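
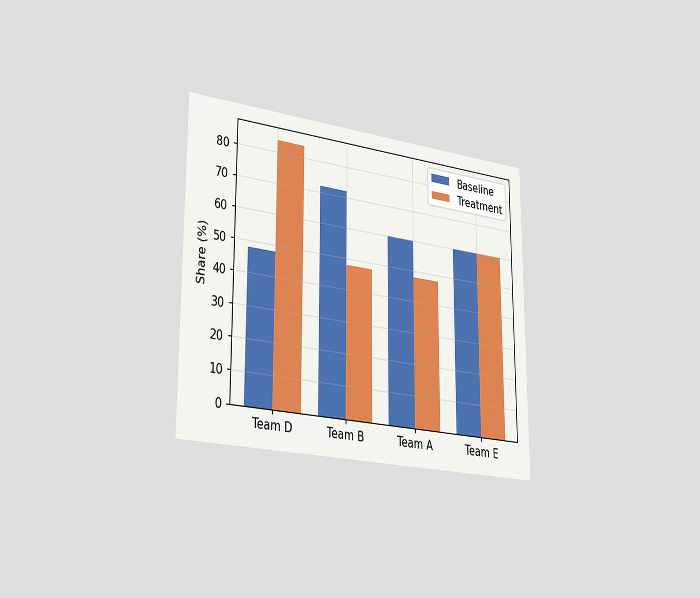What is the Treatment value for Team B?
48%

The chart is viewed slightly from the left. The Treatment bar at Team B reaches 48% on the y-axis.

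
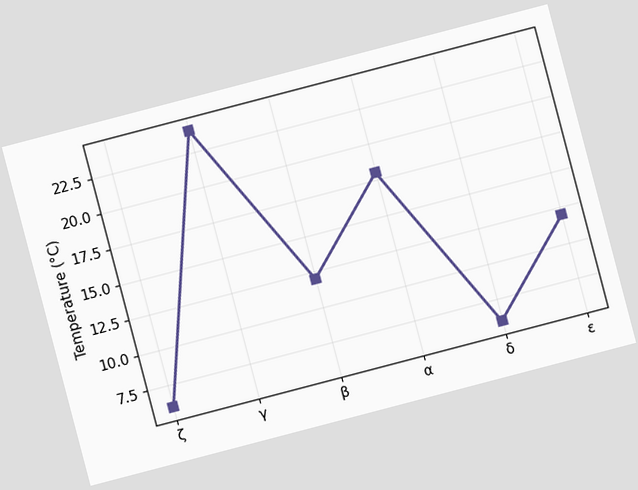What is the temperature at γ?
24°C

The chart is tilted about 15° counter-clockwise. At γ, the line is at 24°C.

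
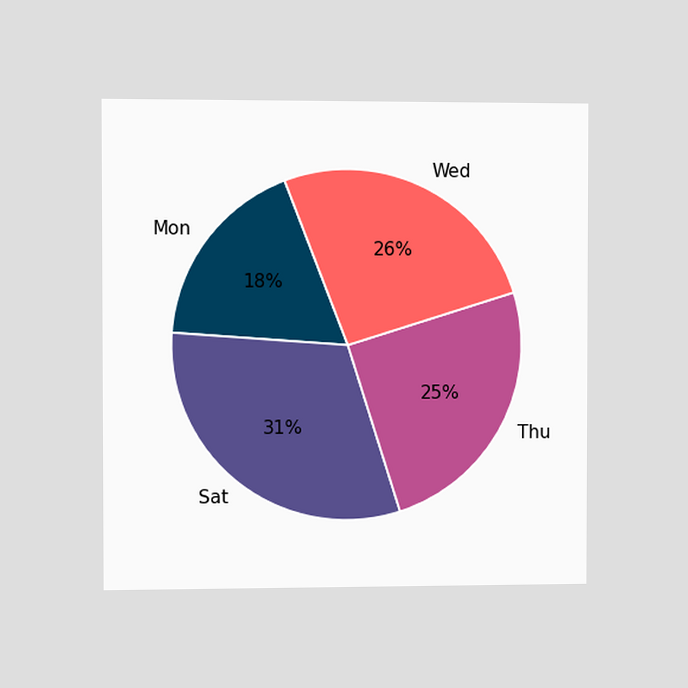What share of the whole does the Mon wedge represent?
18%

The chart is viewed slightly from the left. The Mon slice takes up 18% of the pie.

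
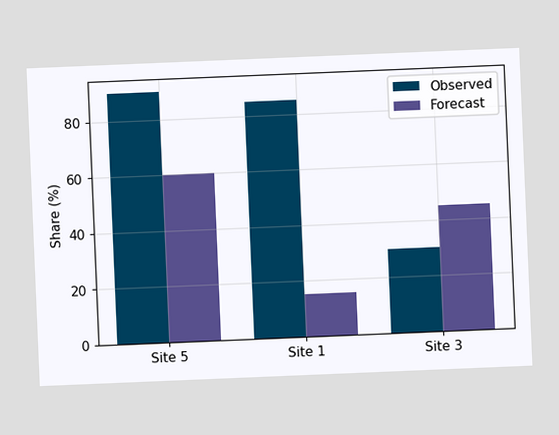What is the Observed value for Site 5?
The chart is tilted about 2° counter-clockwise. The Observed bar at Site 5 reaches 90% on the y-axis.

90%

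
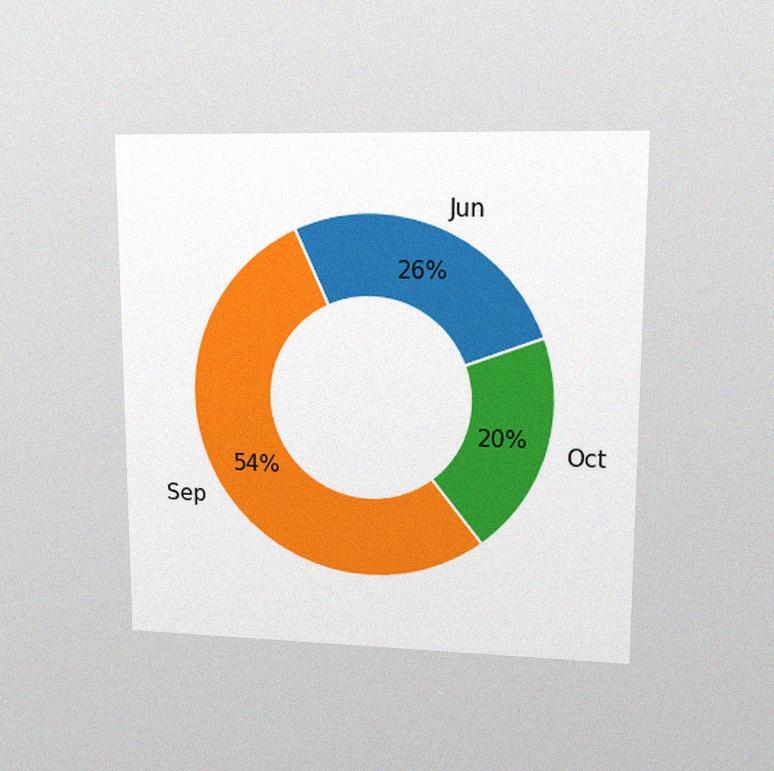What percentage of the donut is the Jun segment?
26%

The chart is viewed at a slight angle, with some photo noise. The Jun segment takes up 26% of the ring.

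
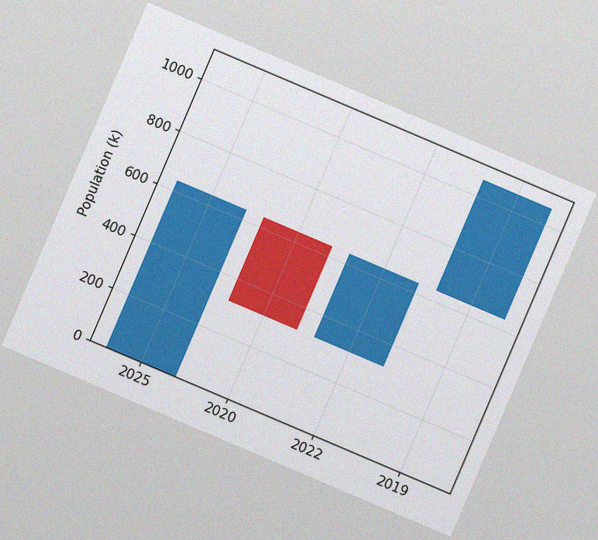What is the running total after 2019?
The chart is tilted about 23° clockwise, with some photo noise. After 2019 the running total reaches 1060k.

1060k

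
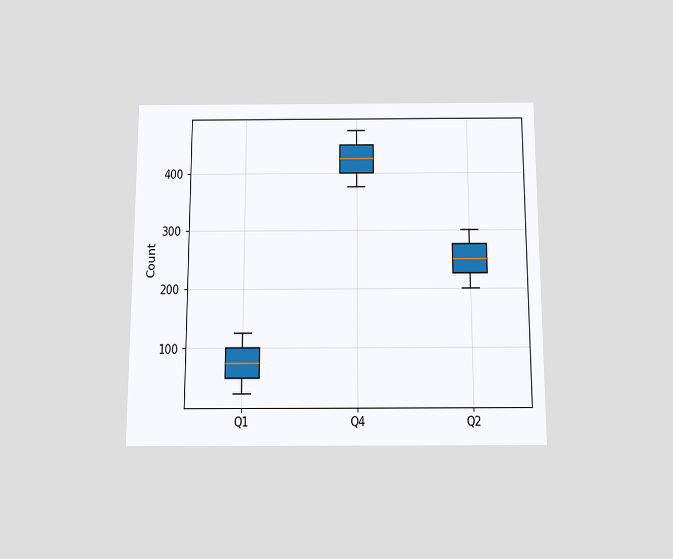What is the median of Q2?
The chart is viewed slightly from below. The median line in the Q2 box sits at 250.

250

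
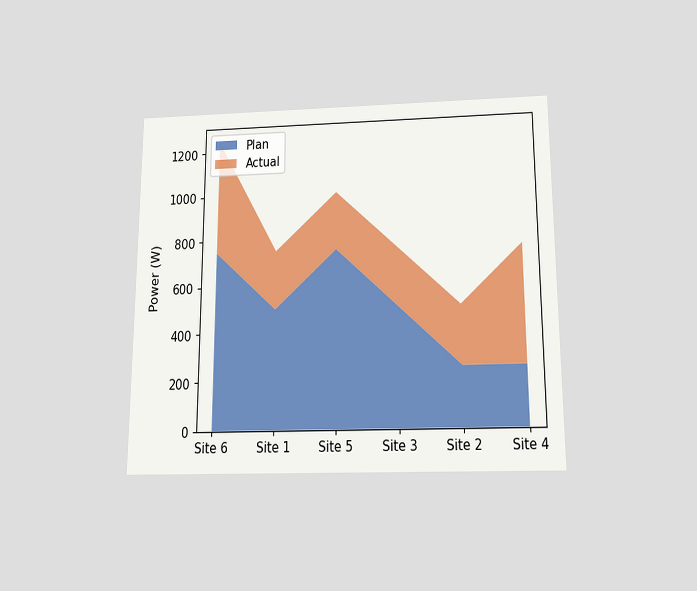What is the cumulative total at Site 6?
1250W

The chart is viewed slightly from below. The stacked total at Site 6 reaches 1250W.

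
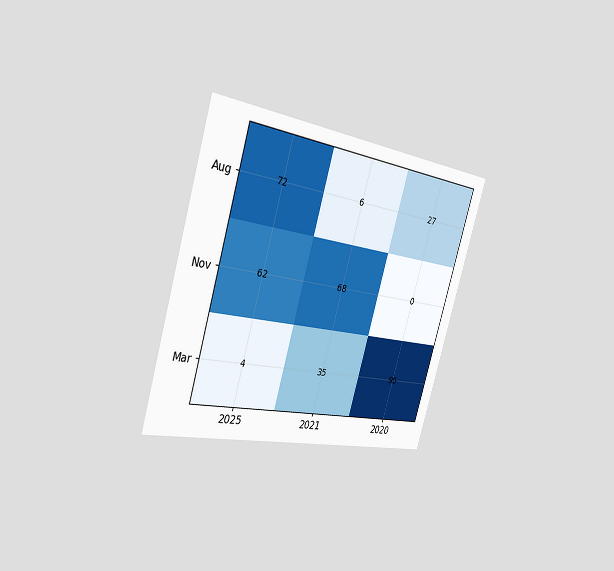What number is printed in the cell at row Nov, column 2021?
The chart is tilted about 17° clockwise and viewed slightly from the left. The (Nov, 2021) cell reads 68.

68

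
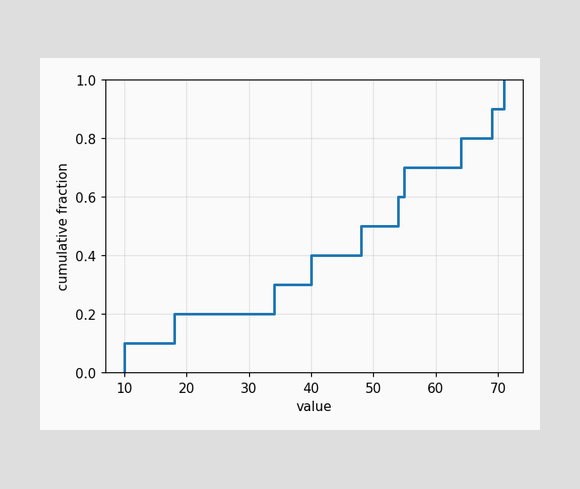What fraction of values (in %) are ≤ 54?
At x=54 the ECDF step is at 60%.

60%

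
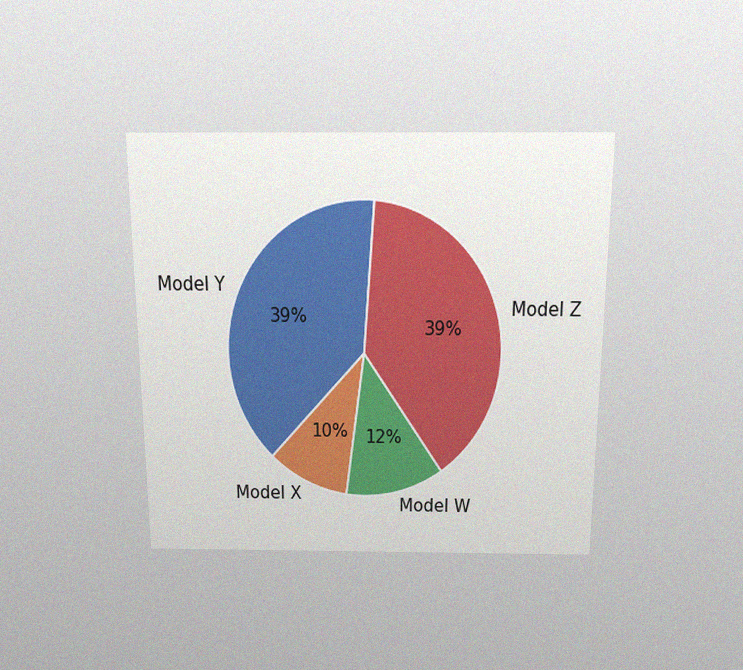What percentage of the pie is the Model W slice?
The chart is viewed slightly from above, with some photo noise. The Model W slice takes up 12% of the pie.

12%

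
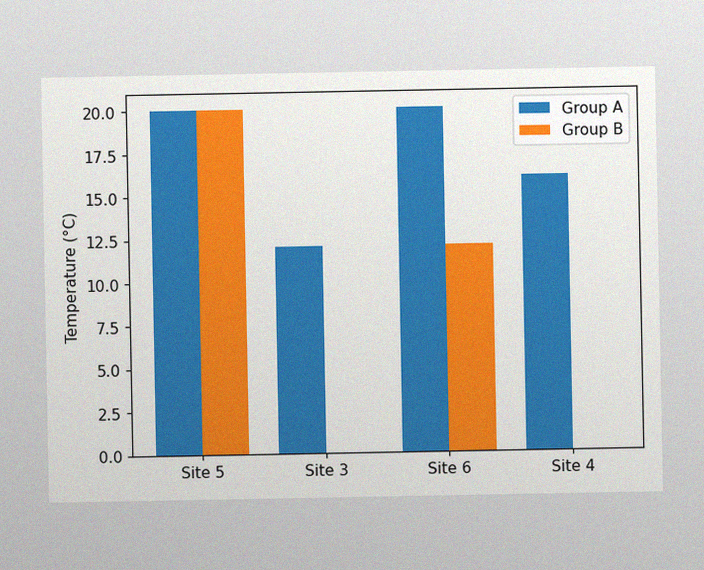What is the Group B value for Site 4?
0°C

The image has some photo noise and uneven lighting. The Group B bar at Site 4 reaches 0°C on the y-axis.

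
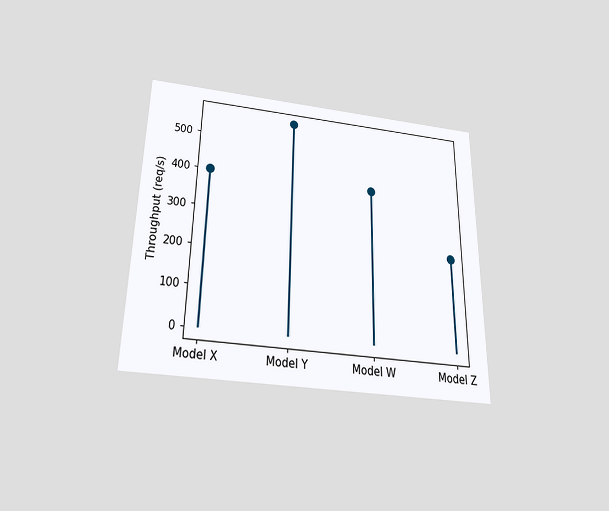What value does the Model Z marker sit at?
240req/s

The chart is viewed slightly from below. The Model Z marker sits at 240req/s.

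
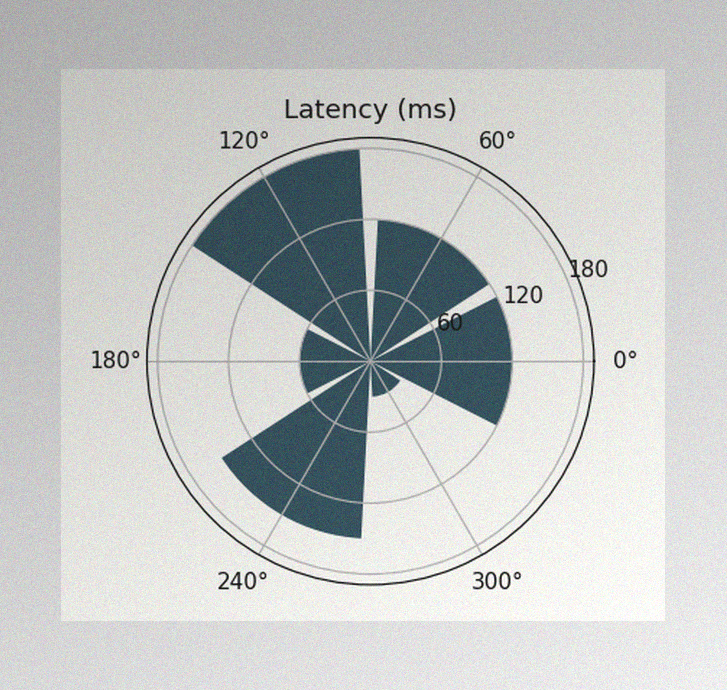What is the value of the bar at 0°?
120ms

The image has some photo noise and uneven lighting. The bar at 0° reaches 120ms on the radial axis.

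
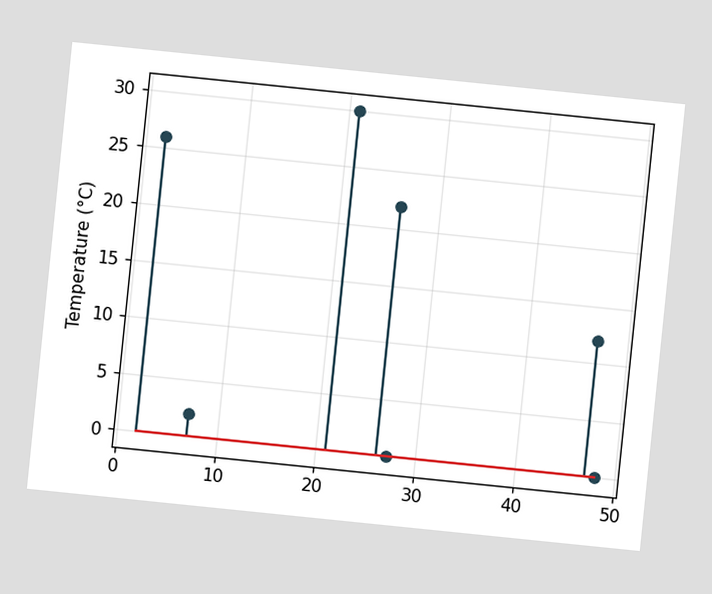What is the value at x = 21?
The chart is tilted about 6° clockwise. The stem at x=21 reaches 30°C.

30°C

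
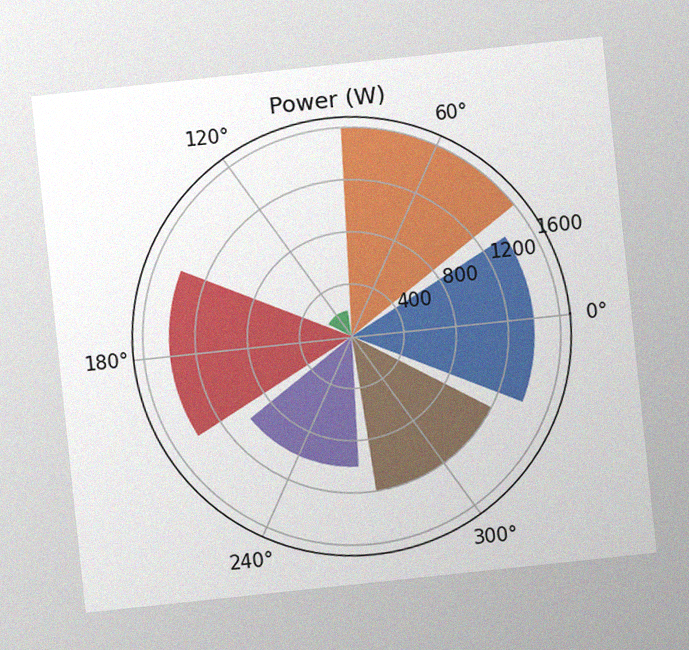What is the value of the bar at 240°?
1000W

The chart is tilted about 6° counter-clockwise, with some photo noise. The bar at 240° reaches 1000W on the radial axis.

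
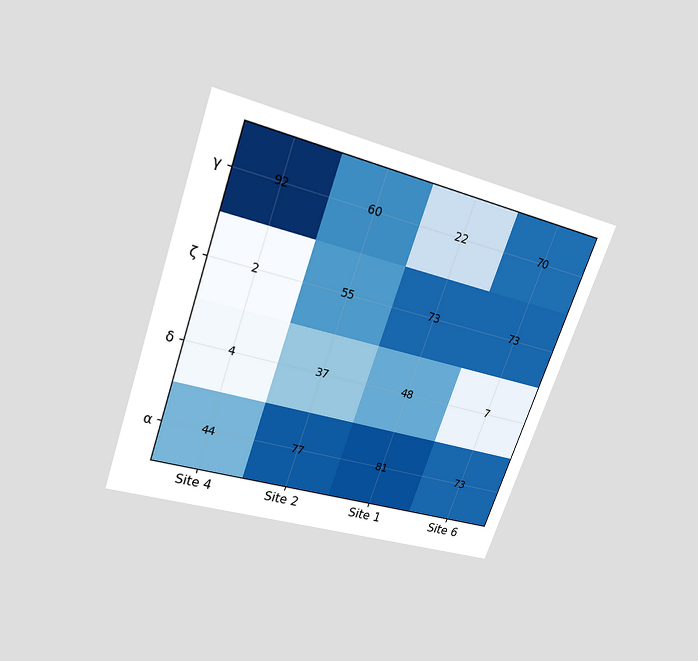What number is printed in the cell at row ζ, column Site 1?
73

The chart is tilted about 19° clockwise and viewed slightly from above. The (ζ, Site 1) cell reads 73.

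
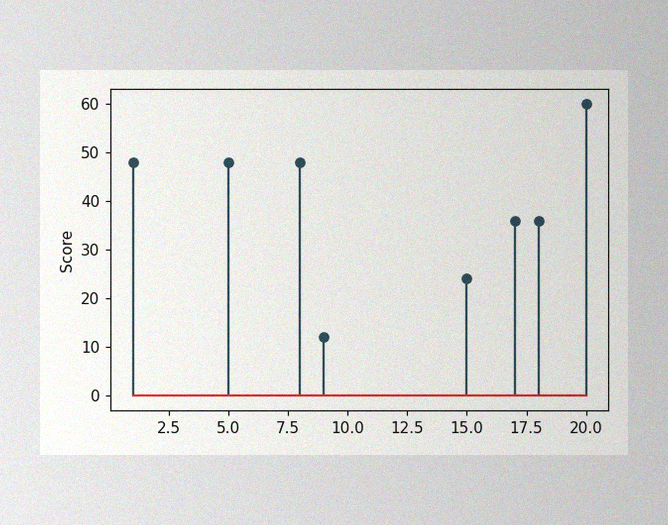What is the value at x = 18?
The image has some photo noise and uneven lighting. The stem at x=18 reaches 36.

36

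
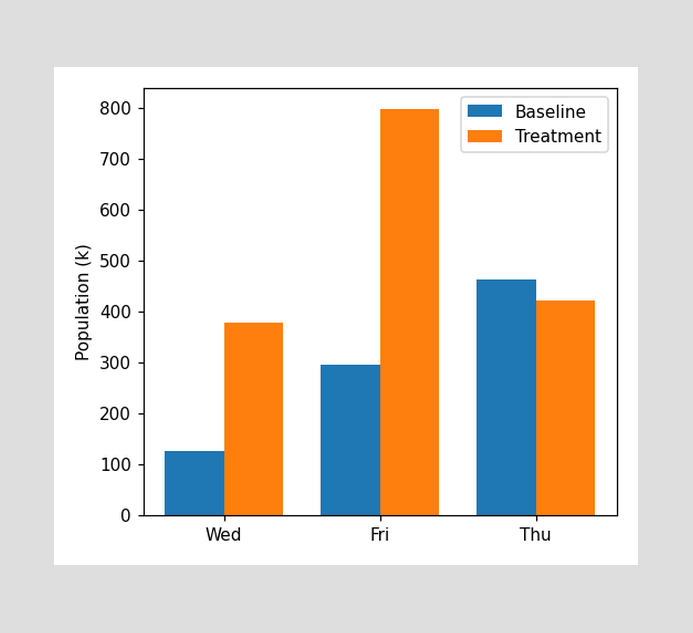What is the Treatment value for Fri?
798k

The Treatment bar at Fri reaches 798k on the y-axis.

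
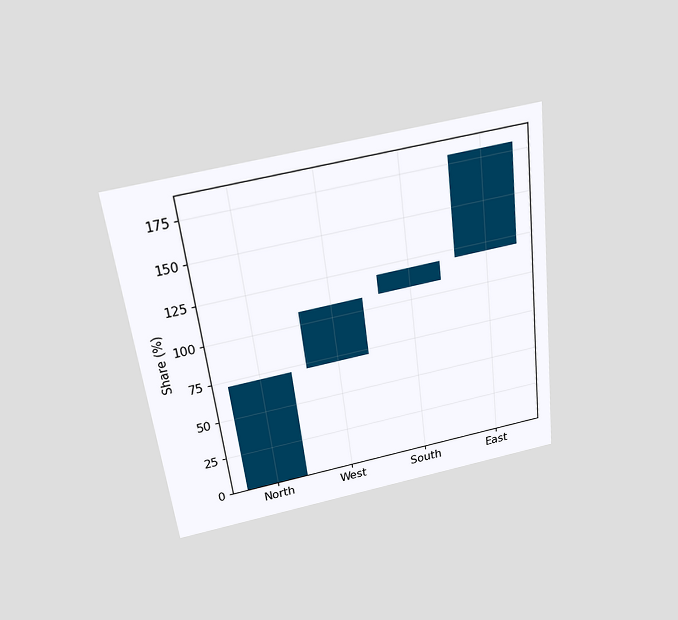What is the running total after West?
The chart is tilted about 7° counter-clockwise and viewed slightly from above. After West the running total reaches 108%.

108%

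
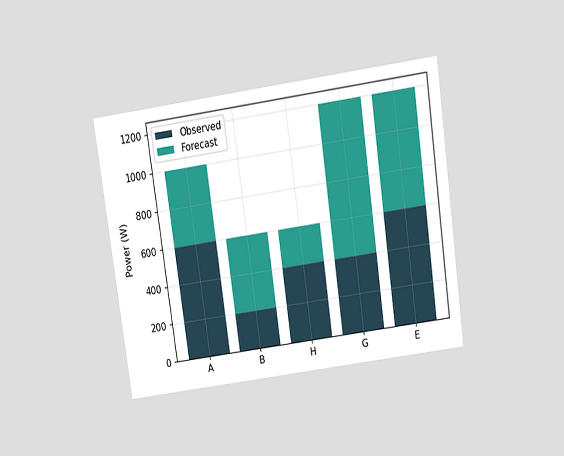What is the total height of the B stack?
600W

The chart is tilted about 8° counter-clockwise and viewed slightly from above. The B stack's top reaches 600W on the y-axis.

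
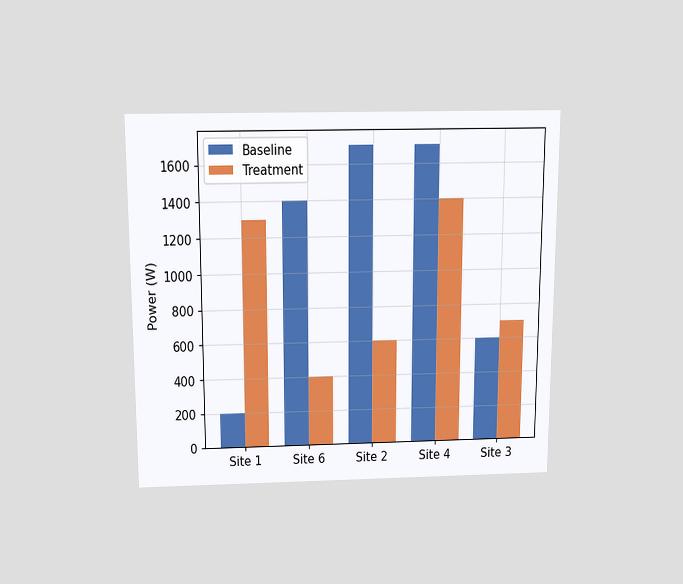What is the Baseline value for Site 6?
1400W

The chart is viewed slightly from above. The Baseline bar at Site 6 reaches 1400W on the y-axis.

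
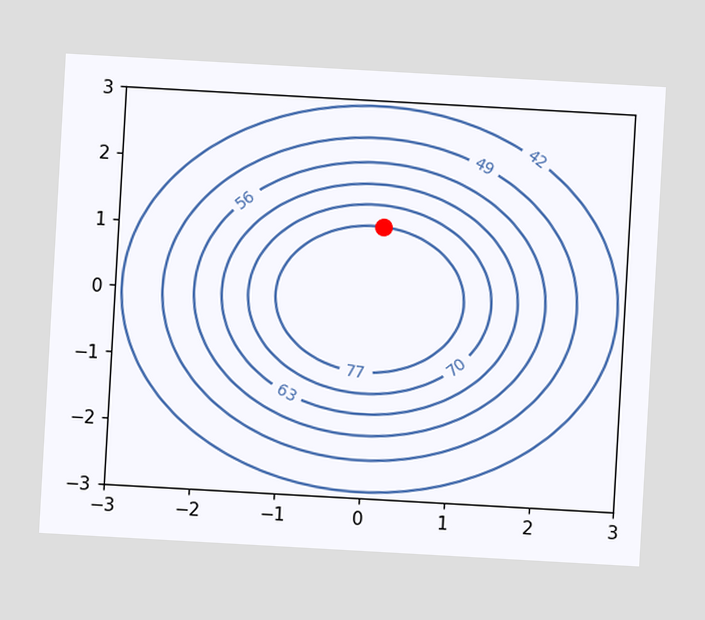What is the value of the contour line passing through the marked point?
77

The chart is tilted about 3° clockwise. The marked point sits on the contour labelled 77.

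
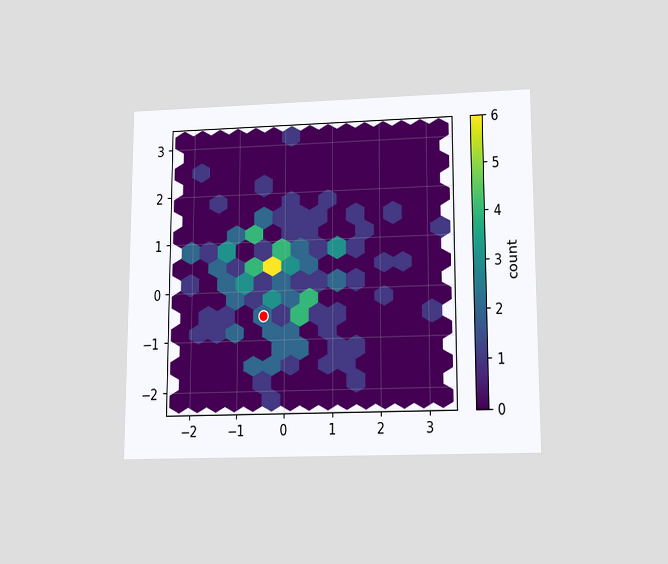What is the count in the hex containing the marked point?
2

The chart is viewed slightly from below. The marked hex reads 2 on the colorbar.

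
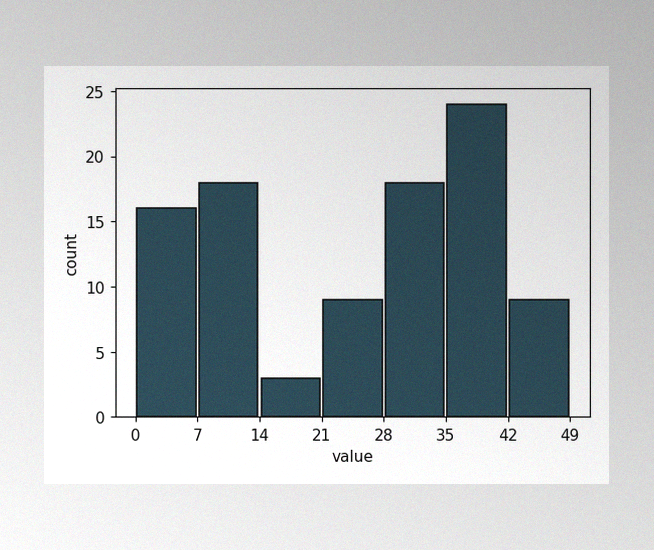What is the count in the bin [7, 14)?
18

The image has some photo noise and uneven lighting. The [7, 14) bin has height 18.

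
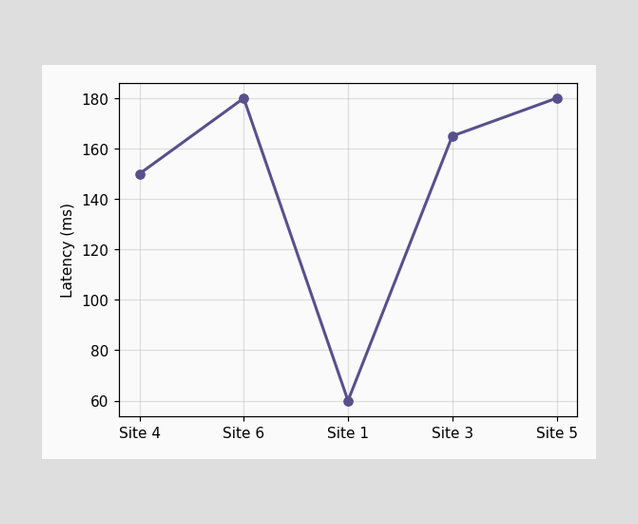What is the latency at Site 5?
At Site 5, the line is at 180ms.

180ms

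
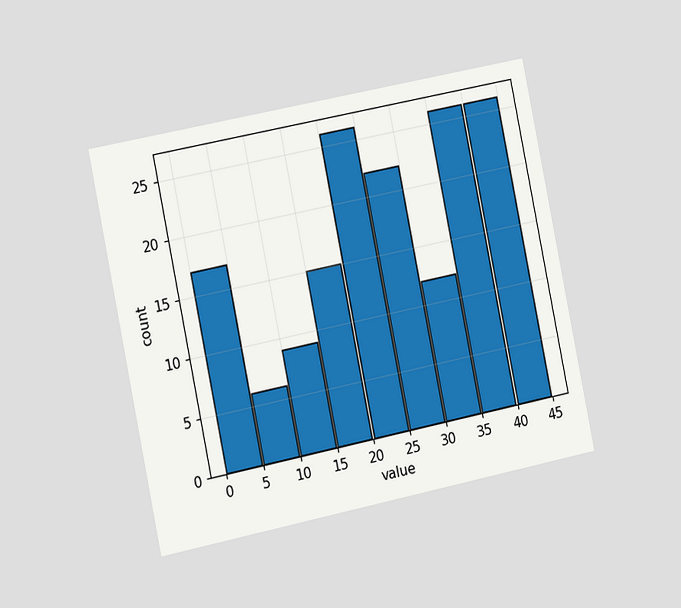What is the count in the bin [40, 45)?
The chart is tilted about 12° counter-clockwise and viewed slightly from the left. The [40, 45) bin has height 26.

26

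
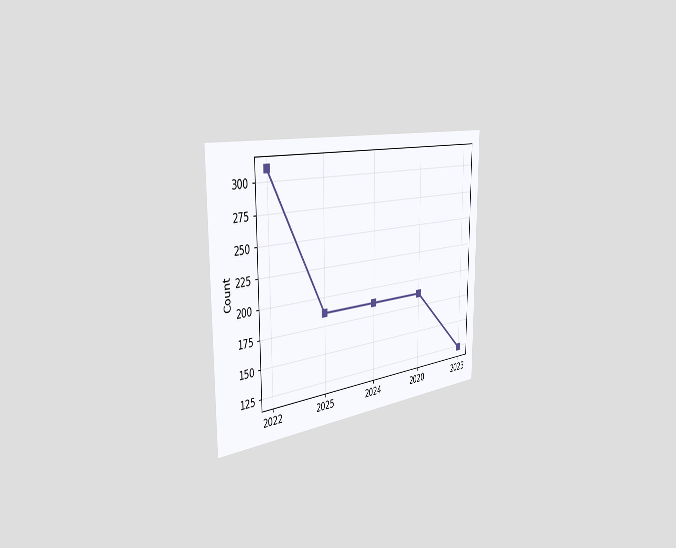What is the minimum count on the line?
124

The chart is viewed slightly from the left. The lowest point is at 2023, and reading across to the y-axis gives 124.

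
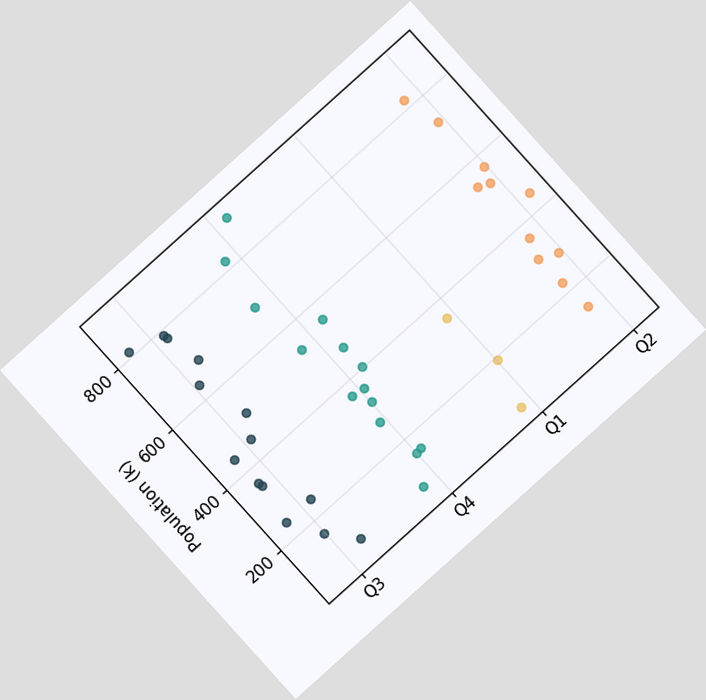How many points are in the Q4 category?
14

The chart is tilted about 42° counter-clockwise. Counting the markers in the Q4 column gives 14.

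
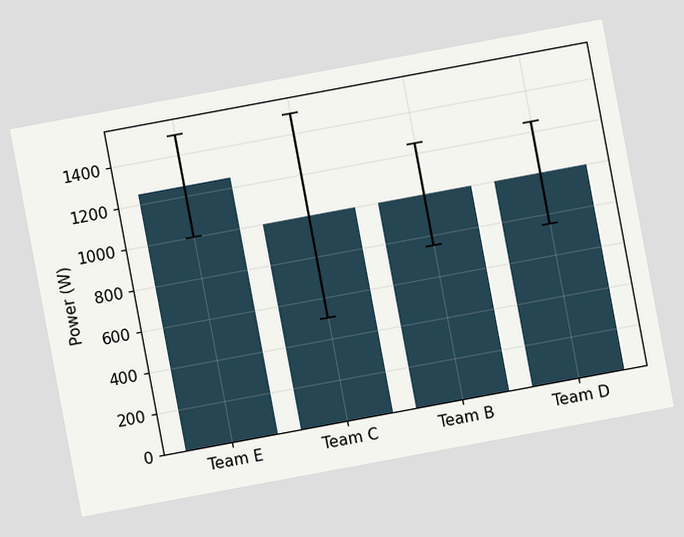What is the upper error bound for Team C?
1500W

The chart is tilted about 11° counter-clockwise. The Team C bar's upper whisker reaches 1500W.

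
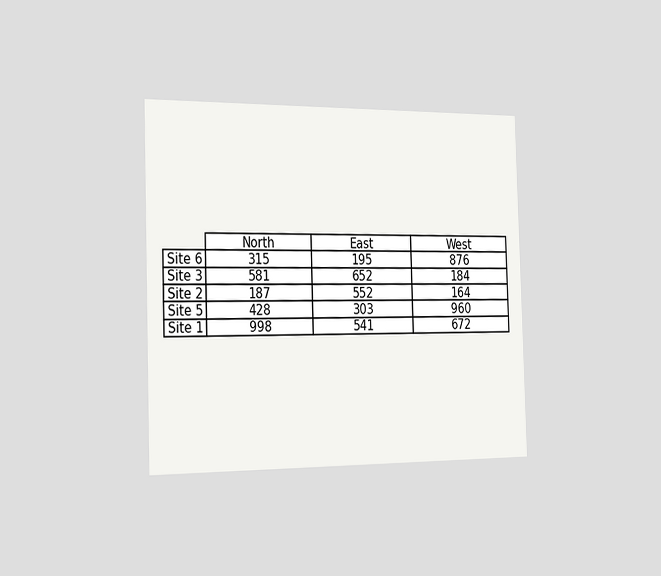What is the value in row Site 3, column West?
The chart is viewed slightly from the left. The (Site 3, West) cell reads 184.

184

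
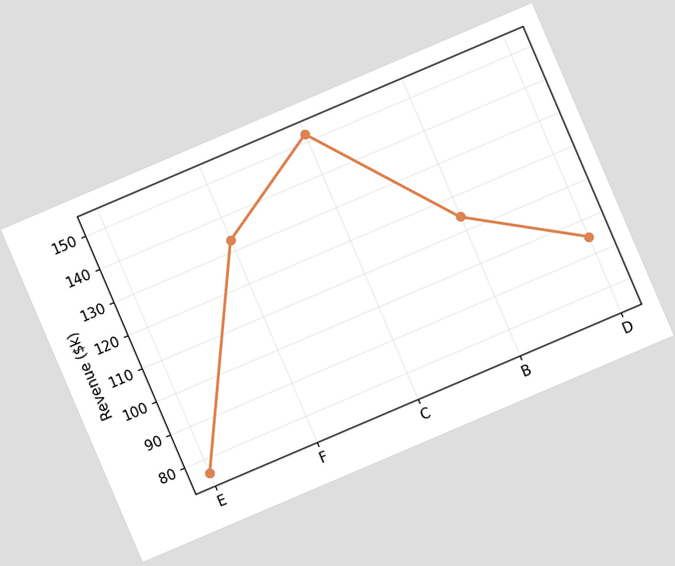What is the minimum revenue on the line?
The chart is tilted about 23° counter-clockwise. The lowest point is at E, and reading across to the y-axis gives $76k.

$76k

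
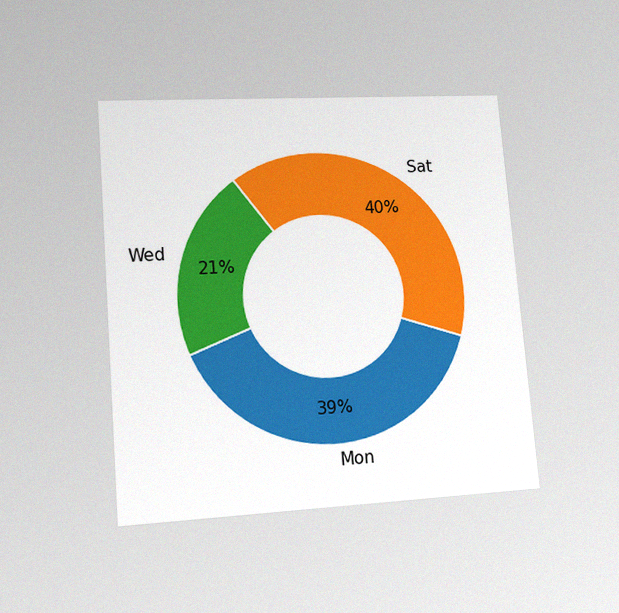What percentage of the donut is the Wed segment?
21%

The chart is tilted about 5° counter-clockwise and viewed at a slight angle, with some photo noise. The Wed segment takes up 21% of the ring.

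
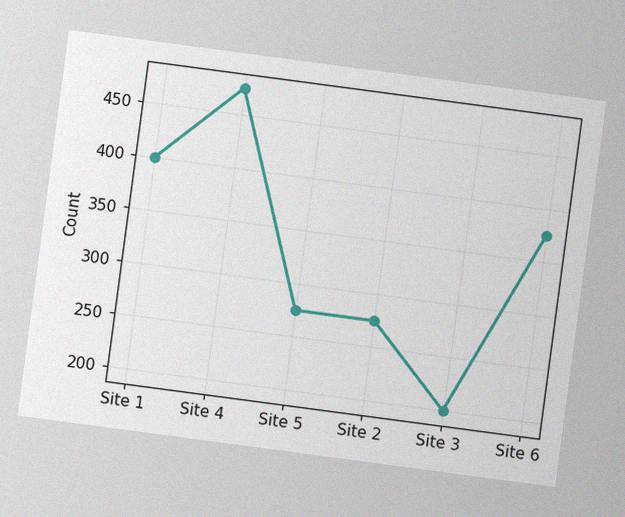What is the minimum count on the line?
200

The chart is tilted about 8° clockwise, with some photo noise. The lowest point is at Site 3, and reading across to the y-axis gives 200.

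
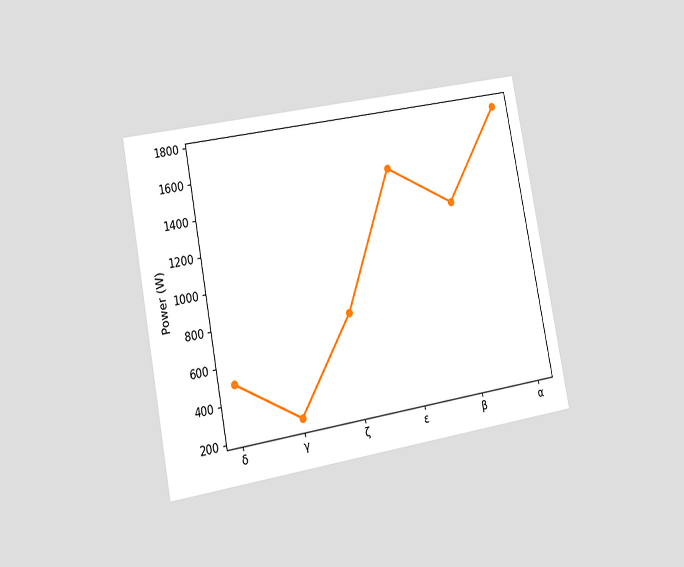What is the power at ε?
The chart is tilted about 11° counter-clockwise and viewed slightly from the left. At ε, the line is at 1500W.

1500W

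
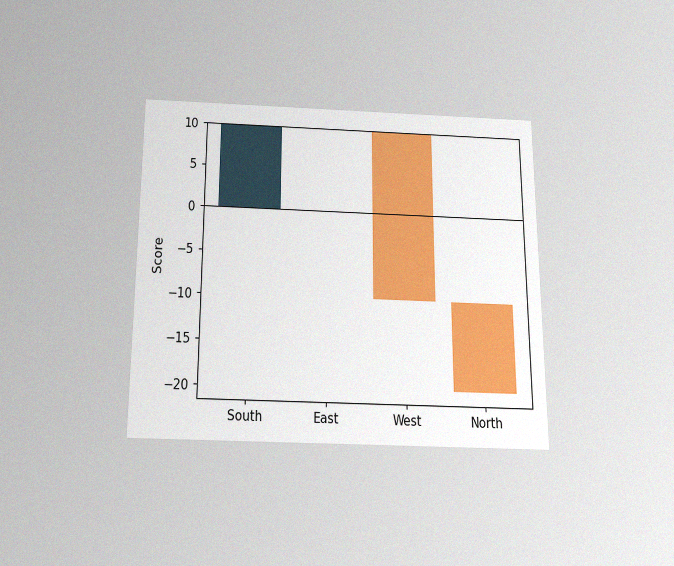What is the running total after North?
-20

The chart is viewed slightly from below, with some photo noise. After North the running total reaches -20.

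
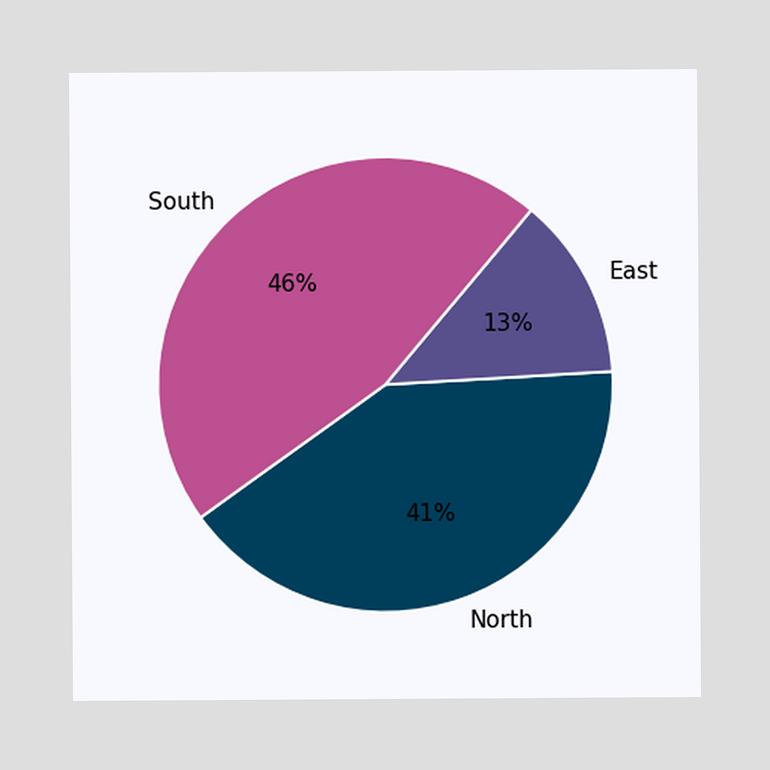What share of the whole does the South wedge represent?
46%

The South slice takes up 46% of the pie.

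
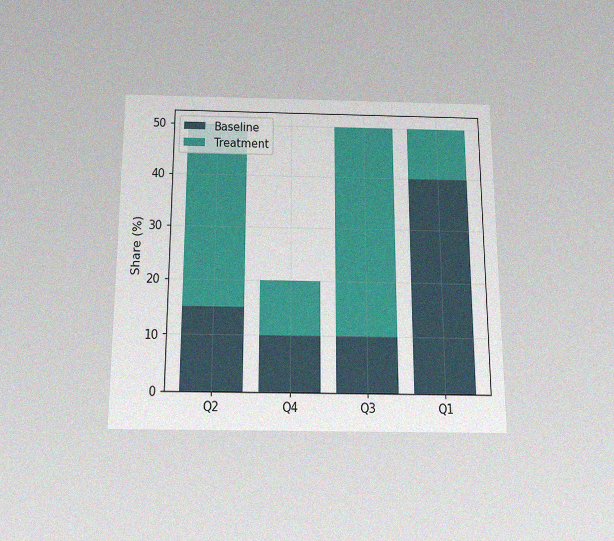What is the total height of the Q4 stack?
20%

The chart is viewed slightly from below, with some photo noise. The Q4 stack's top reaches 20% on the y-axis.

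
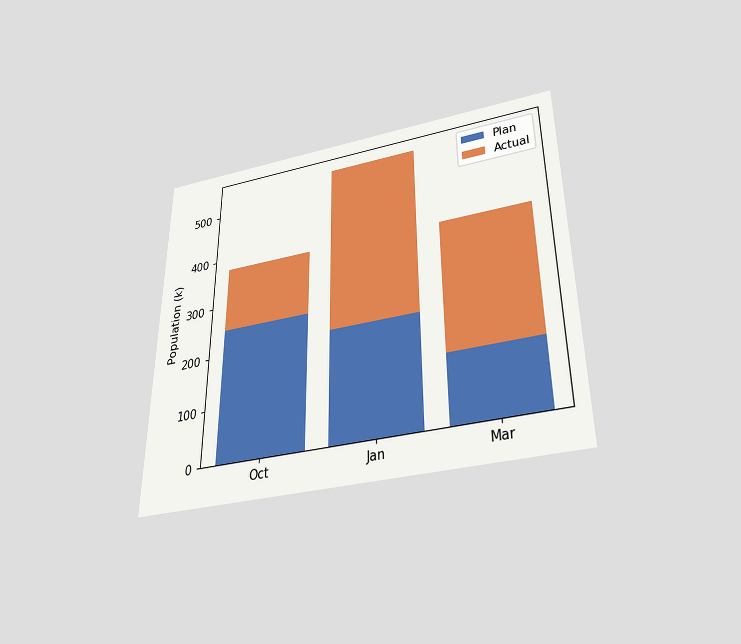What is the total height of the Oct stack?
The chart is viewed slightly from below. The Oct stack's top reaches 378k on the y-axis.

378k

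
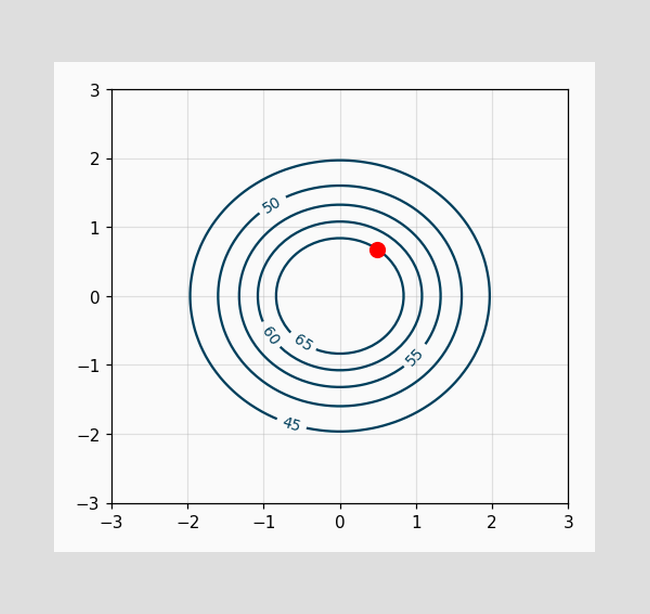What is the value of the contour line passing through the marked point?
65

The marked point sits on the contour labelled 65.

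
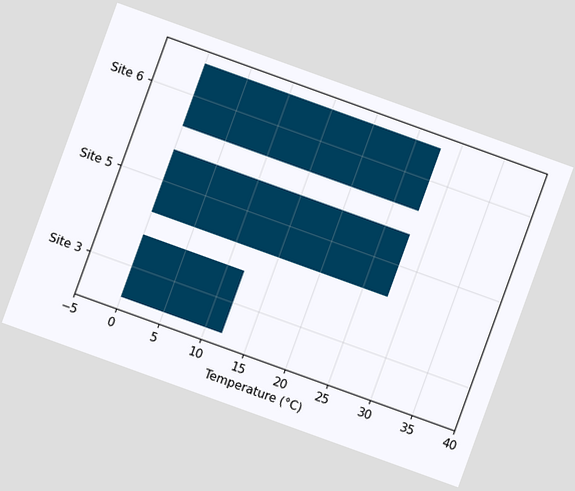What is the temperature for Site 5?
28°C

The chart is tilted about 20° clockwise. Reading along the chart's x-axis, the Site 5 bar reaches 28°C.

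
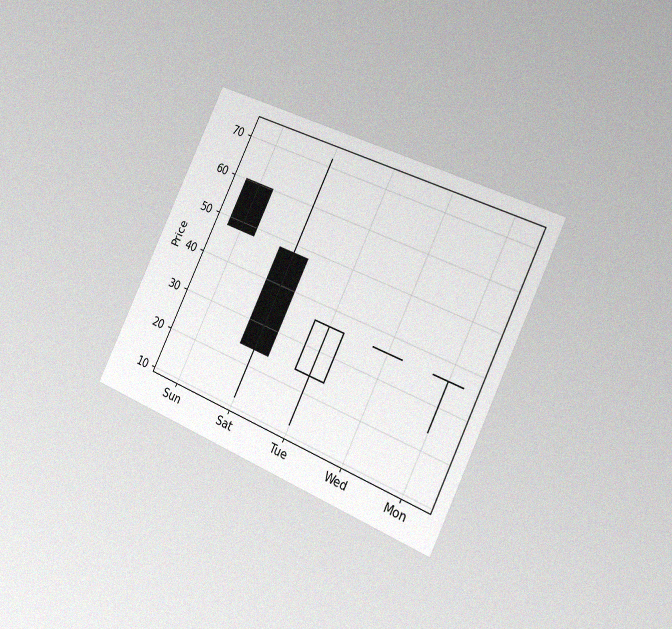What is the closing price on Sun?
The chart is tilted about 25° clockwise and viewed slightly from the right, with some photo noise. The Sun candle closes at 48.

48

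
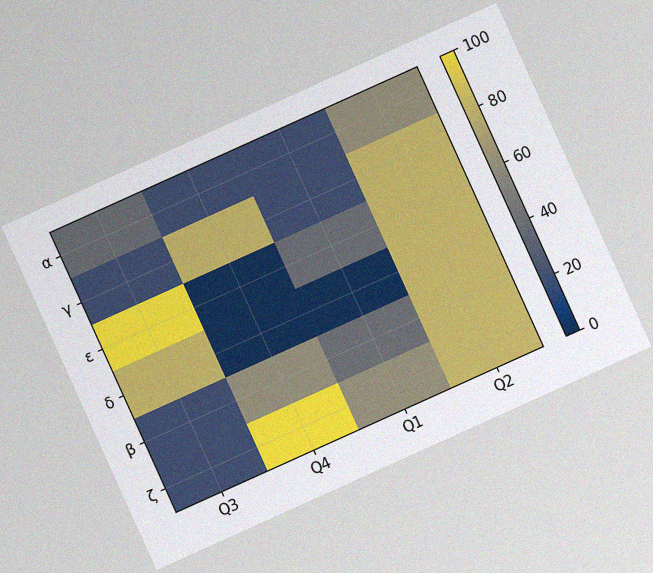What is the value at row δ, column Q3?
80

The chart is tilted about 24° counter-clockwise, with some photo noise. Matching cell (δ, Q3) against the colorbar gives 80.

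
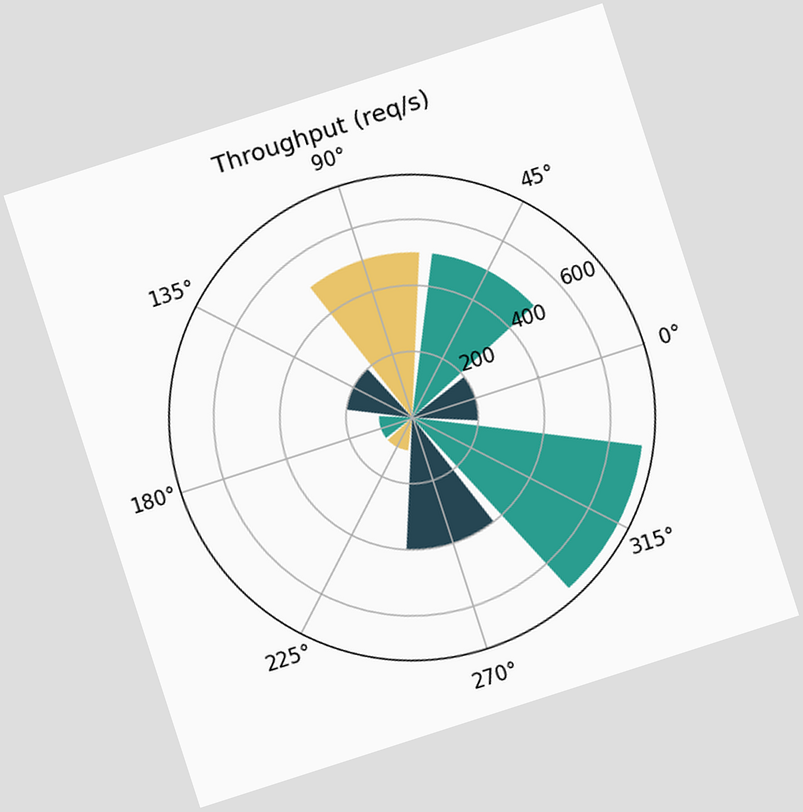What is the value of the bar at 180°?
The chart is tilted about 18° counter-clockwise. The bar at 180° reaches 100req/s on the radial axis.

100req/s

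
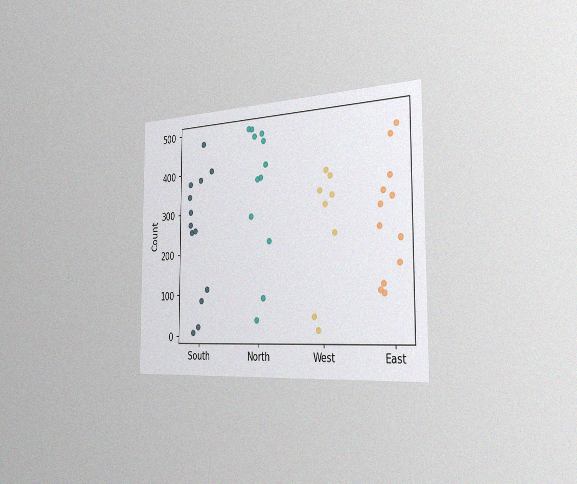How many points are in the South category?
13

The chart is viewed slightly from the right, with some photo noise. Counting the markers in the South column gives 13.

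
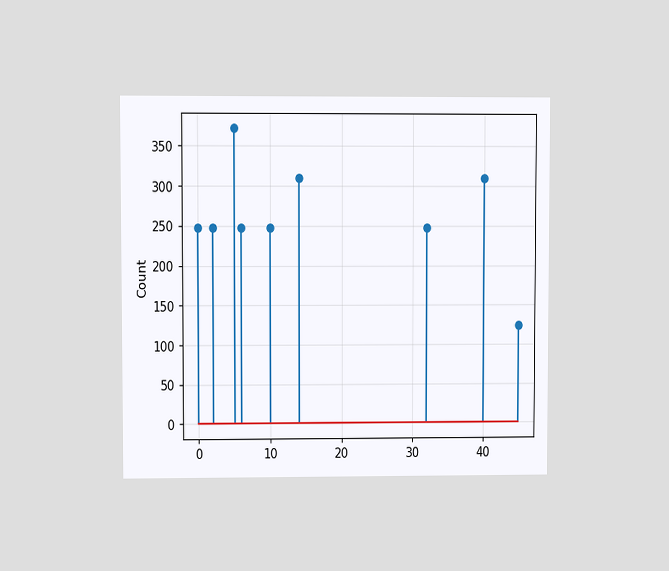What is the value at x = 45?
The chart is viewed at a slight angle. The stem at x=45 reaches 124.

124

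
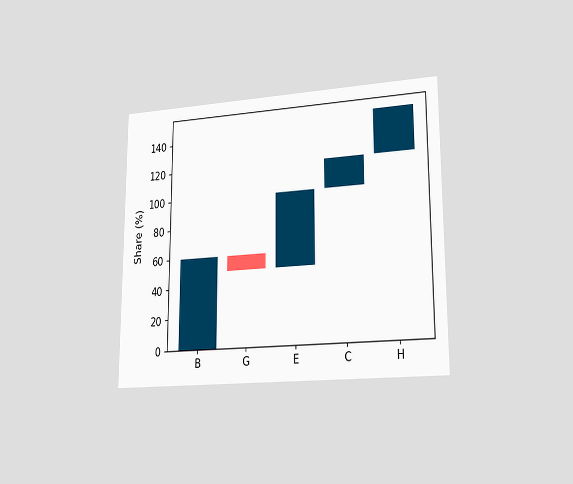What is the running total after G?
50%

The chart is viewed slightly from the right. After G the running total reaches 50%.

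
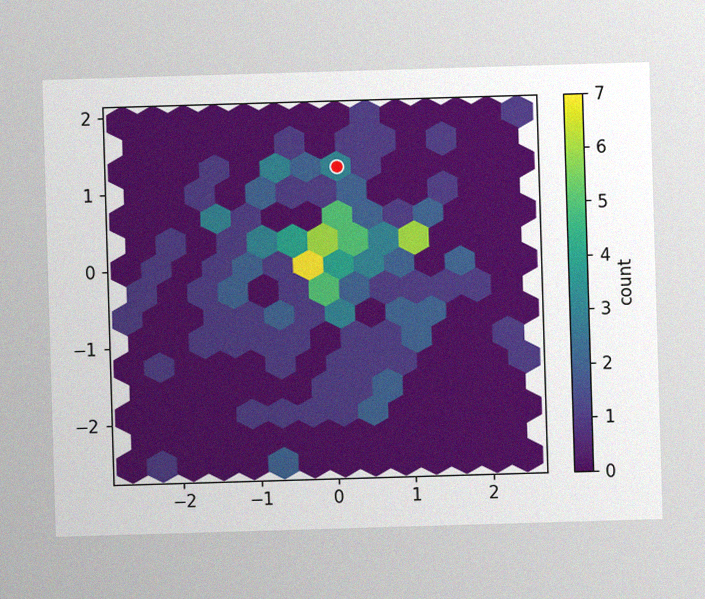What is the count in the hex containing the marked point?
3

The image has some photo noise and uneven lighting. The marked hex reads 3 on the colorbar.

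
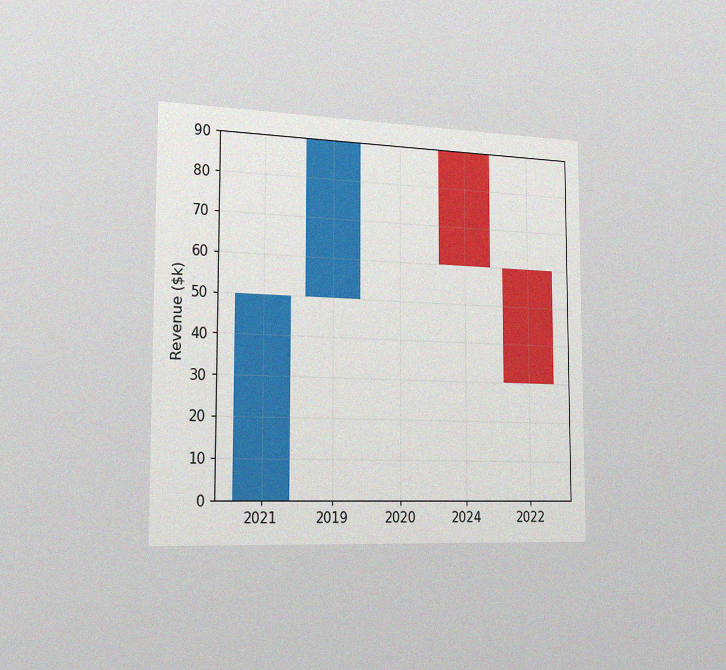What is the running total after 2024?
$60k

The chart is viewed slightly from the left, with some photo noise. After 2024 the running total reaches $60k.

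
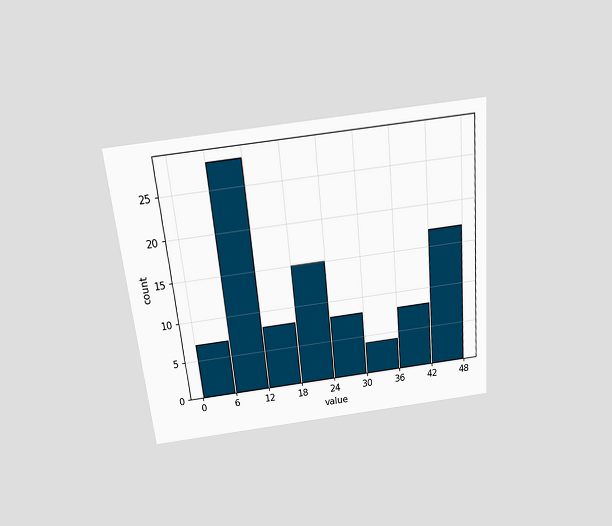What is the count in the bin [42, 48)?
The chart is tilted about 6° counter-clockwise and viewed slightly from above. The [42, 48) bin has height 17.

17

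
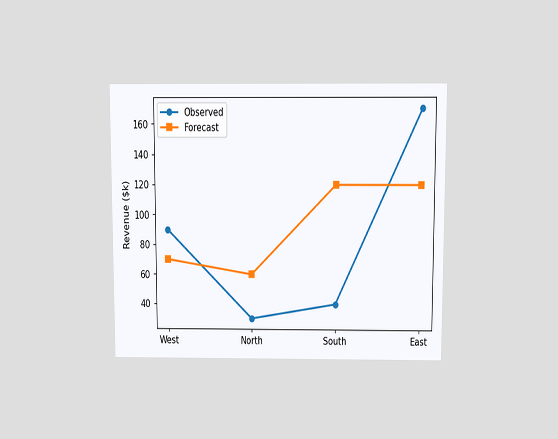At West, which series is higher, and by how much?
Observed, by $20k

The chart is viewed slightly from above. At West, Observed sits above the other line by $20k.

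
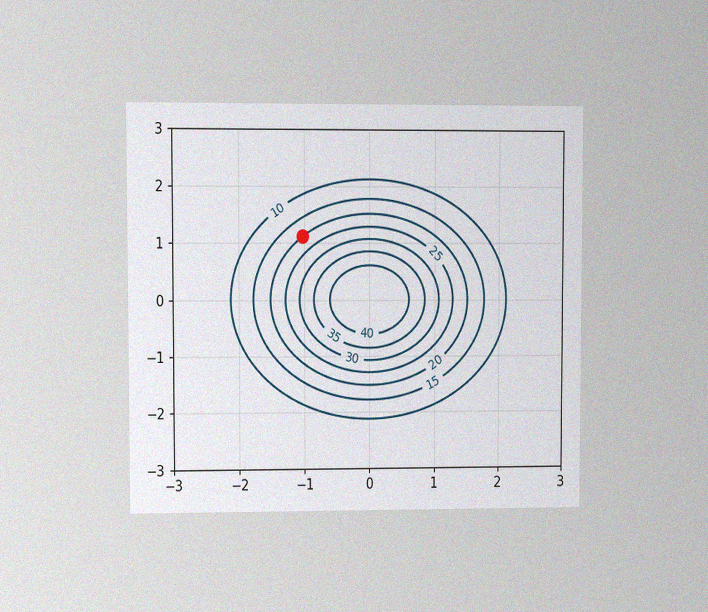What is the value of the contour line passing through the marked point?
The chart is viewed at a slight angle, with some photo noise. The marked point sits on the contour labelled 20.

20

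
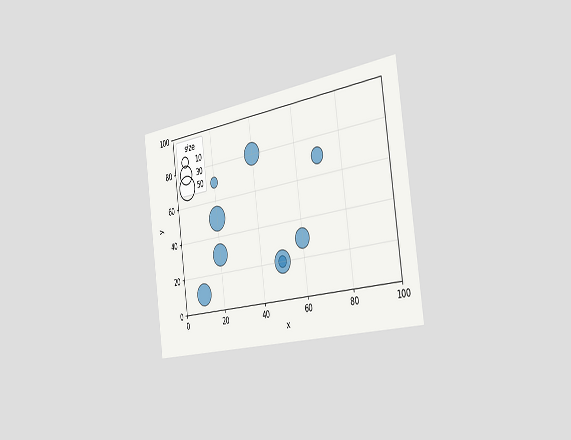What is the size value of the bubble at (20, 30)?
The chart is tilted about 8° counter-clockwise and viewed slightly from the right. Matching the bubble at (20, 30) against the size legend gives 40.

40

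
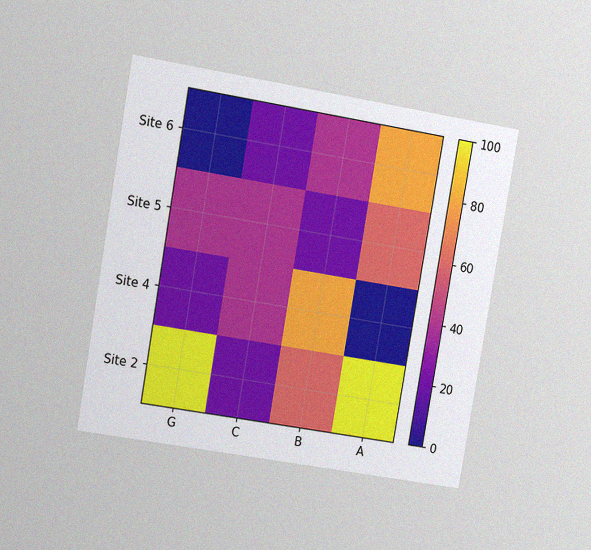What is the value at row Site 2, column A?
The chart is tilted about 10° clockwise and viewed slightly from the left, with some photo noise. Matching cell (Site 2, A) against the colorbar gives 100.

100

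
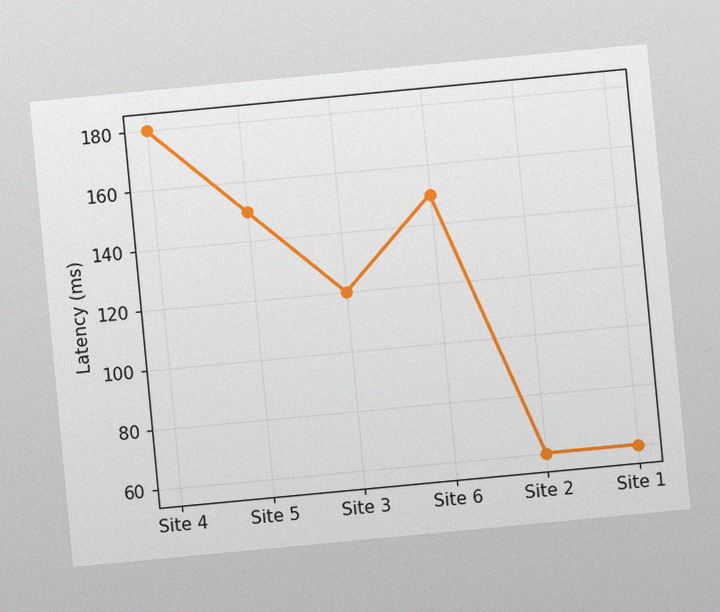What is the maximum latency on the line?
180ms

The chart is tilted about 5° counter-clockwise, with some photo noise. The highest point is at Site 4, and reading across to the y-axis gives 180ms.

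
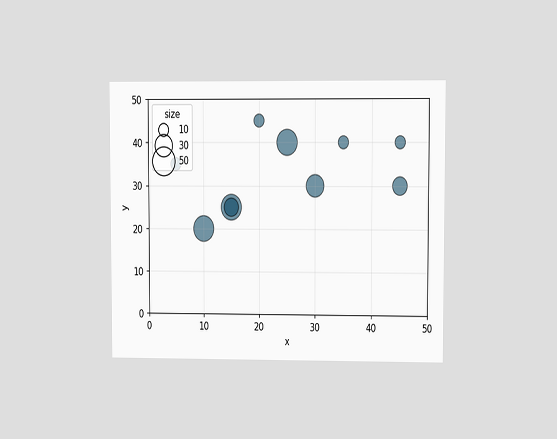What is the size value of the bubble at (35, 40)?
The chart is viewed at a slight angle. Matching the bubble at (35, 40) against the size legend gives 10.

10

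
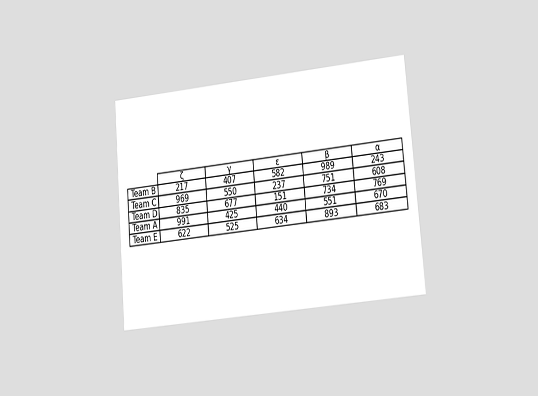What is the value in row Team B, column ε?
582

The chart is tilted about 5° counter-clockwise and viewed at a slight angle. The (Team B, ε) cell reads 582.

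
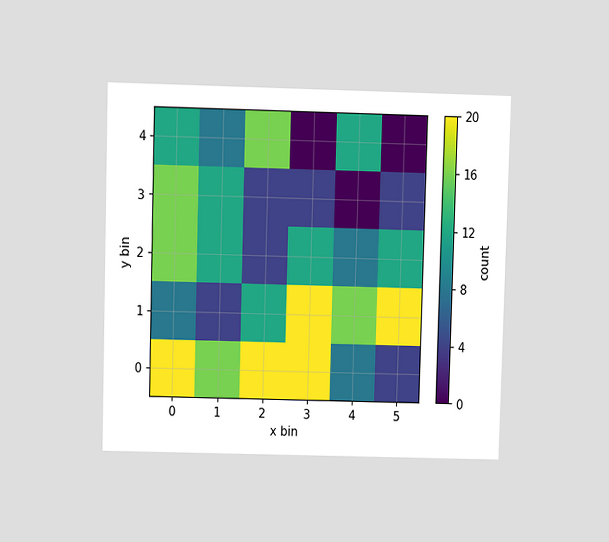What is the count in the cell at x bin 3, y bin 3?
The chart is viewed at a slight angle. Matching the cell (3, 3) against the colorbar gives 4.

4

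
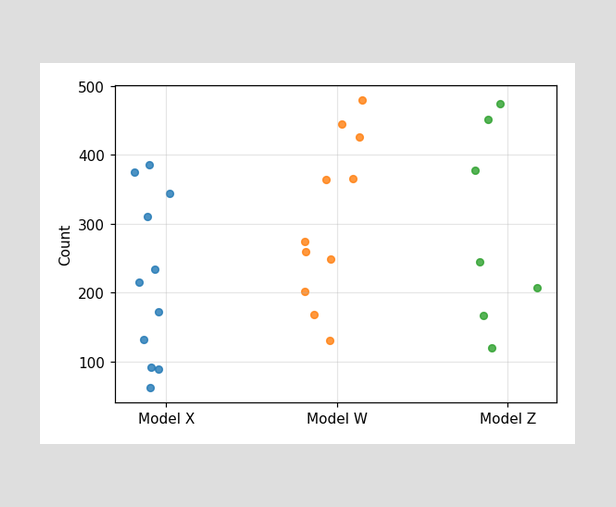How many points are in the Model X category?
Counting the markers in the Model X column gives 11.

11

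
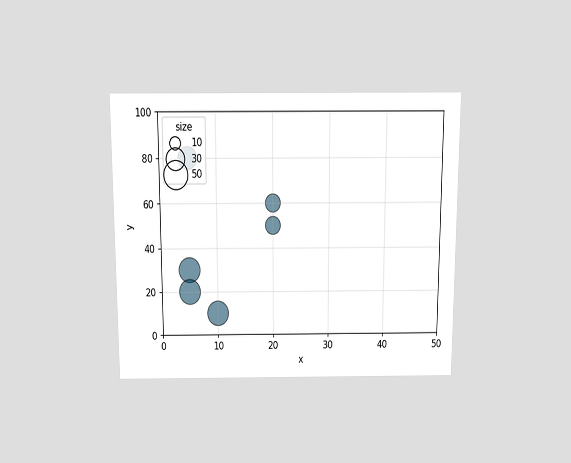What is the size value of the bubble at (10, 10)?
40

The chart is viewed slightly from above. Matching the bubble at (10, 10) against the size legend gives 40.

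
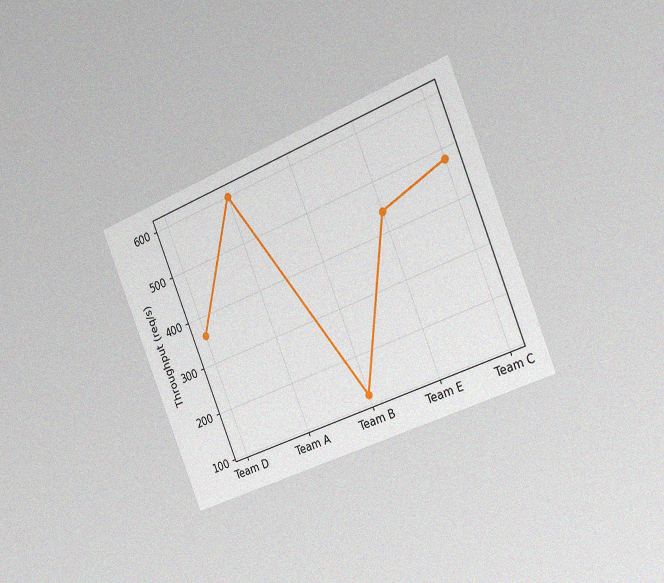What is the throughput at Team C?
The chart is tilted about 22° counter-clockwise and viewed slightly from the right, with some photo noise. At Team C, the line is at 480req/s.

480req/s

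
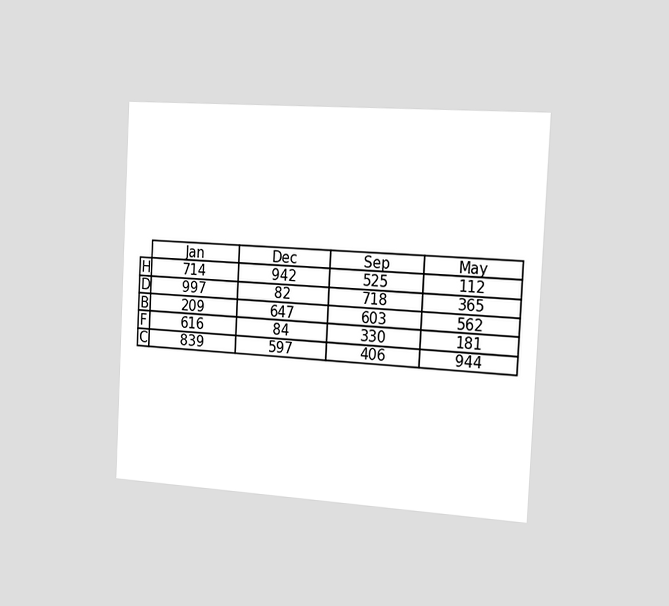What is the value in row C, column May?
944

The chart is tilted about 3° clockwise and viewed slightly from the right. The (C, May) cell reads 944.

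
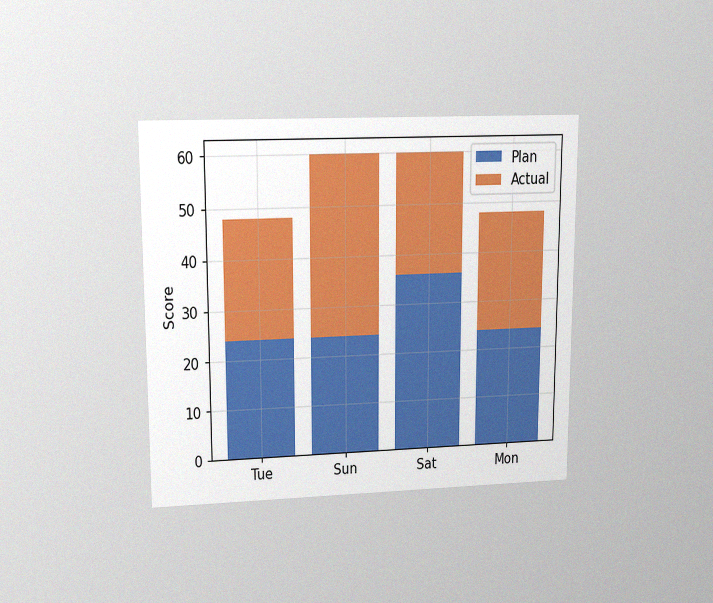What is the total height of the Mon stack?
The chart is viewed at a slight angle, with some photo noise. The Mon stack's top reaches 48 on the y-axis.

48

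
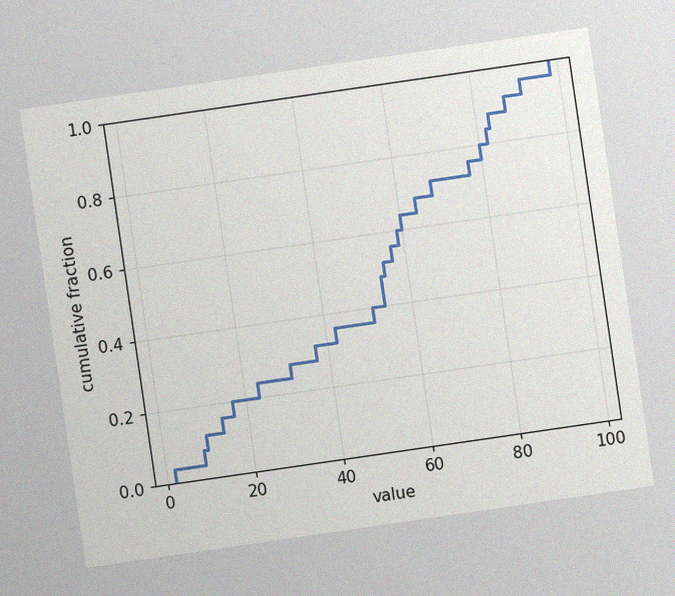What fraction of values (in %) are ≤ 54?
48%

The chart is tilted about 8° counter-clockwise, with some photo noise. At x=54 the ECDF step is at 48%.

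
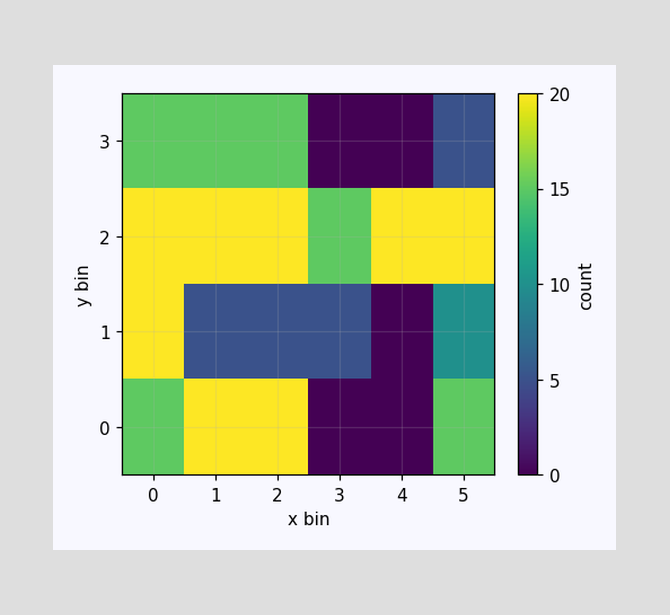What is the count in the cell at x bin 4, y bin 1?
0

Matching the cell (4, 1) against the colorbar gives 0.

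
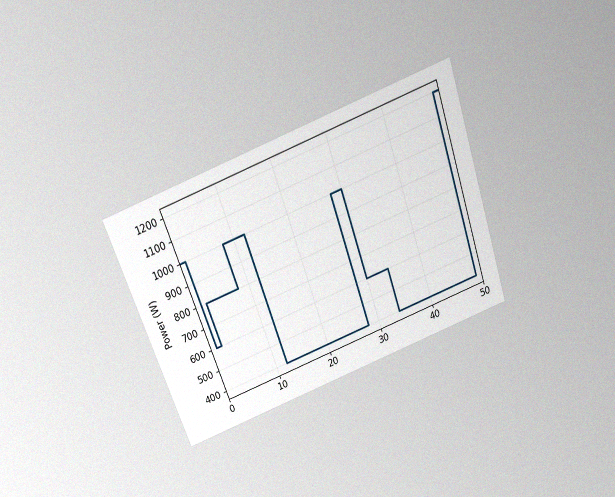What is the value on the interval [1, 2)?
The chart is tilted about 19° counter-clockwise and viewed slightly from above, with some photo noise. On [1, 2) the step sits at 600W.

600W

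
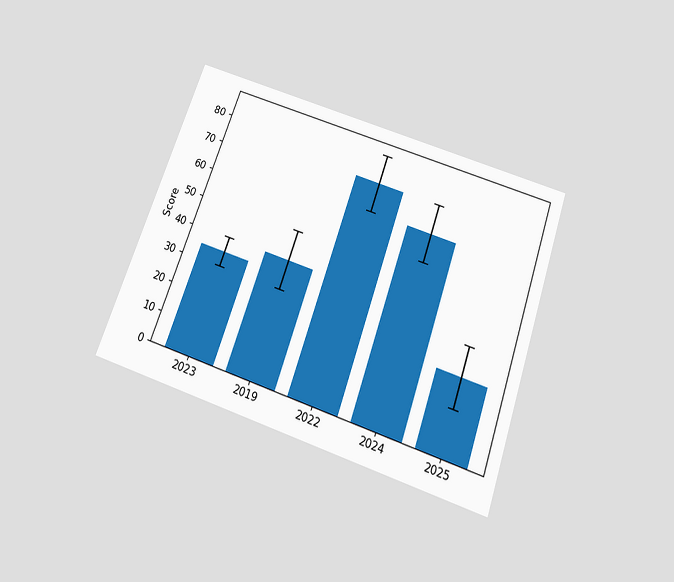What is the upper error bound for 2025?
35

The chart is tilted about 19° clockwise and viewed slightly from below. The 2025 bar's upper whisker reaches 35.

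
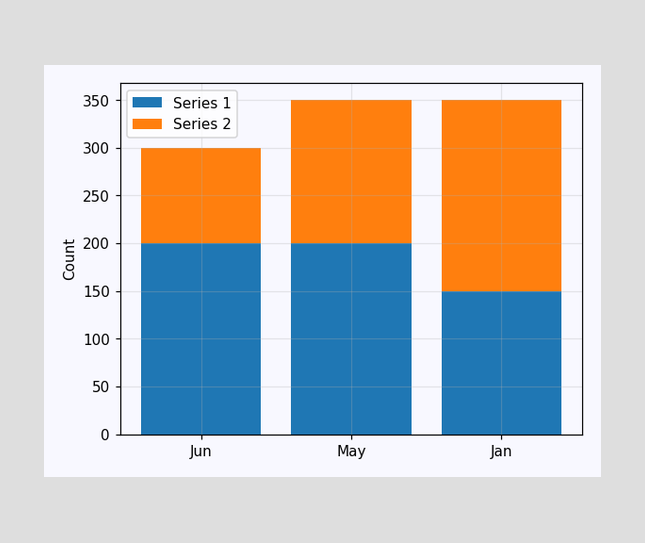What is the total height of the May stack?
The May stack's top reaches 350 on the y-axis.

350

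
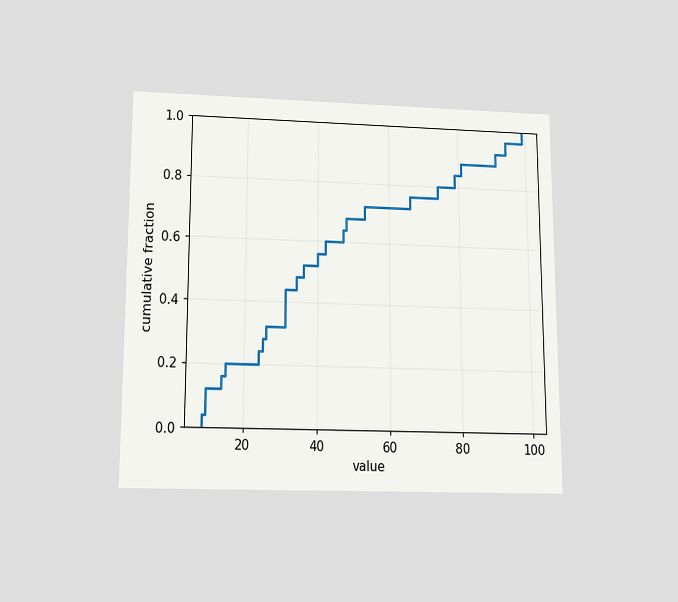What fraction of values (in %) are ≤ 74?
The chart is viewed slightly from below. At x=74 the ECDF step is at 80%.

80%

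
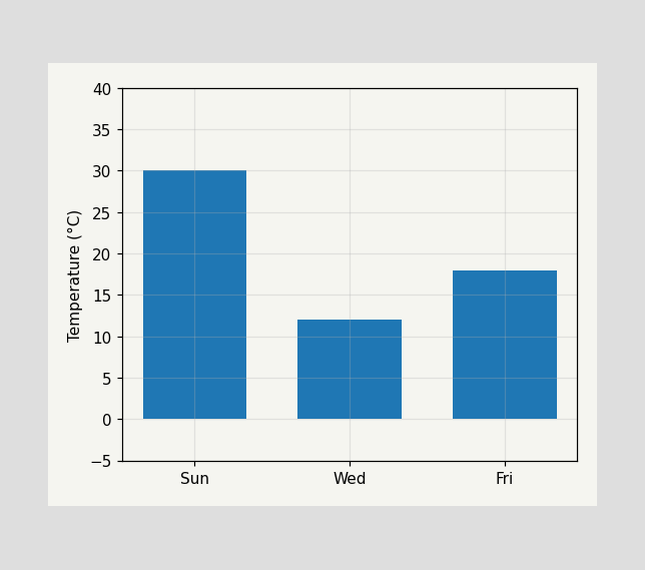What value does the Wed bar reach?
12°C

Reading along the chart's y-axis, the Wed bar reaches 12°C.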